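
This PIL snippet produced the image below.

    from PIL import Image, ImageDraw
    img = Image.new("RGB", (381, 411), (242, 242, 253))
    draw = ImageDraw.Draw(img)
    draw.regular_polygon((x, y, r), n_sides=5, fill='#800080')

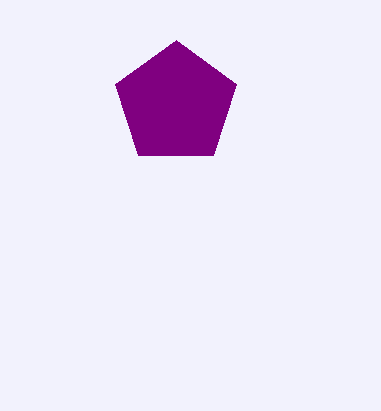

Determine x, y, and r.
x = 176; y = 104; r = 64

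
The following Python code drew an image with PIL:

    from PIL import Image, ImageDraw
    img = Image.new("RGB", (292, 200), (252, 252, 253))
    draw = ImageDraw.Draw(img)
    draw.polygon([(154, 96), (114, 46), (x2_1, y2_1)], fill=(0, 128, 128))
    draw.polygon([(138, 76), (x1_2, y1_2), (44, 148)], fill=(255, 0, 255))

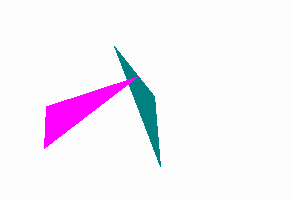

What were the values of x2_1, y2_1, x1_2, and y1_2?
x2_1 = 160; y2_1 = 166; x1_2 = 46; y1_2 = 106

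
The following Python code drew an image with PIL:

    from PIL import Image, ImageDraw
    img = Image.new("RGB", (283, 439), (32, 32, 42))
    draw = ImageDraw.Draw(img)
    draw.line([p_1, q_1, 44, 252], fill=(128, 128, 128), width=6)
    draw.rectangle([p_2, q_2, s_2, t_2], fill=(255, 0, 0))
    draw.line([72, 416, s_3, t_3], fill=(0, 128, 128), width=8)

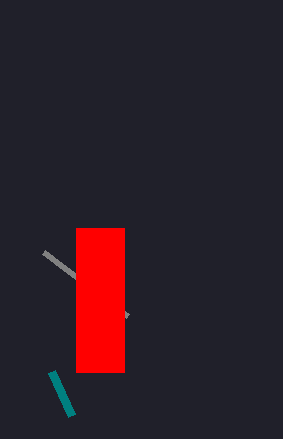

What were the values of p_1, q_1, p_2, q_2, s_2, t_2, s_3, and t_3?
p_1 = 128; q_1 = 316; p_2 = 76; q_2 = 228; s_2 = 124; t_2 = 372; s_3 = 52; t_3 = 372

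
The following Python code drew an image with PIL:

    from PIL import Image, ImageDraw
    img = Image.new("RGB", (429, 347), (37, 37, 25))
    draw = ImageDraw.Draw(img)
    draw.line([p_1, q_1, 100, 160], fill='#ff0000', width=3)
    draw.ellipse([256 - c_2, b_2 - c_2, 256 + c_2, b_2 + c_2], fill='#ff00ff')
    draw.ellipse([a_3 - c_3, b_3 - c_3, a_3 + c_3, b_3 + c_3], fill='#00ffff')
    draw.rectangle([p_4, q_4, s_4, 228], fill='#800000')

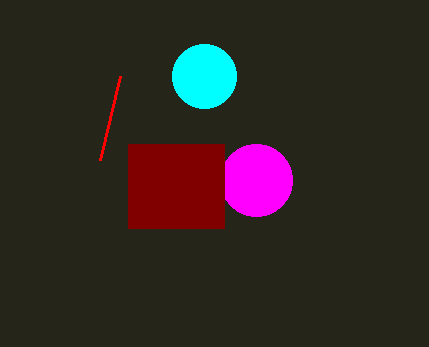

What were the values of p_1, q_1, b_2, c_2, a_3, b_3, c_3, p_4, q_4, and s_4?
p_1 = 120
q_1 = 76
b_2 = 180
c_2 = 36
a_3 = 204
b_3 = 76
c_3 = 32
p_4 = 128
q_4 = 144
s_4 = 224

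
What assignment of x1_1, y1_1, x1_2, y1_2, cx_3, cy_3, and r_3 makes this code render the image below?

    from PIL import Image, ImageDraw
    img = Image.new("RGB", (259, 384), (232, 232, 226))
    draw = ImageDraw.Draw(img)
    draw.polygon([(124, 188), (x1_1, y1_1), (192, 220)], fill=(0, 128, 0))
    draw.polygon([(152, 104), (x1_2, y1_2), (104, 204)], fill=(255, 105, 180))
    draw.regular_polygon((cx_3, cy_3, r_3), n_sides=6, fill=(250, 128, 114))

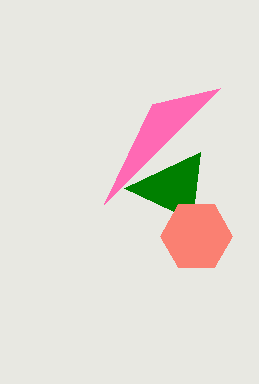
x1_1 = 200, y1_1 = 152, x1_2 = 220, y1_2 = 88, cx_3 = 196, cy_3 = 236, r_3 = 36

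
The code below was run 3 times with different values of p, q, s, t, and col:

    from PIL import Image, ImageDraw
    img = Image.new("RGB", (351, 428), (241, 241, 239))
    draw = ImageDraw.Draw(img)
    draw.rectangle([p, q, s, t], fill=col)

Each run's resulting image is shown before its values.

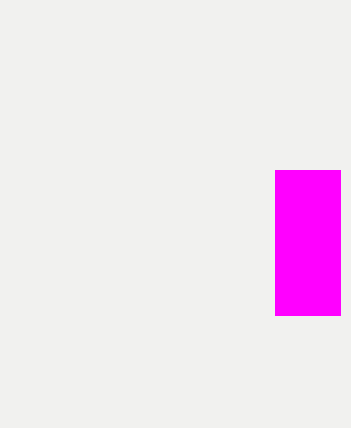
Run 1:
p = 275, q = 170, s = 340, t = 315, col = 'magenta'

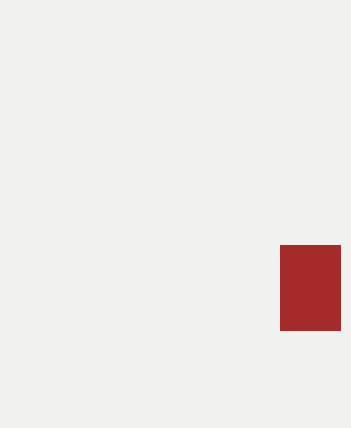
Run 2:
p = 280
q = 245
s = 340
t = 330
col = 'brown'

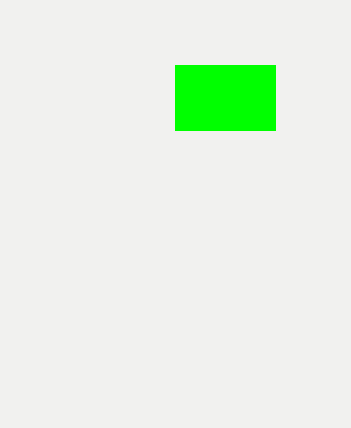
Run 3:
p = 175
q = 65
s = 275
t = 130
col = 'lime'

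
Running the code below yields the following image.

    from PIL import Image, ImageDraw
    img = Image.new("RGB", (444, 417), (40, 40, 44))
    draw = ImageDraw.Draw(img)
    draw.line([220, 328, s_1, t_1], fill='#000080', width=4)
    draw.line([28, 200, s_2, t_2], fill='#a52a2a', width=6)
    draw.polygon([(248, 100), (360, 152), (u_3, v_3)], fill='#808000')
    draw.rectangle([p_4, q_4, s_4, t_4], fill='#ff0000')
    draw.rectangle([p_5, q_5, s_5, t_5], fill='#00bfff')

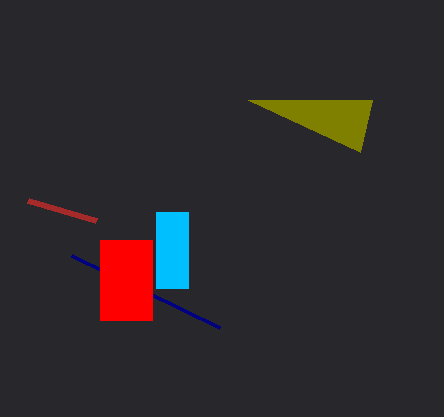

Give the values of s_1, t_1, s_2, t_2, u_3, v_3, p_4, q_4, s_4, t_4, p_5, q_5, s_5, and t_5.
s_1 = 72
t_1 = 256
s_2 = 96
t_2 = 220
u_3 = 372
v_3 = 100
p_4 = 100
q_4 = 240
s_4 = 152
t_4 = 320
p_5 = 156
q_5 = 212
s_5 = 188
t_5 = 288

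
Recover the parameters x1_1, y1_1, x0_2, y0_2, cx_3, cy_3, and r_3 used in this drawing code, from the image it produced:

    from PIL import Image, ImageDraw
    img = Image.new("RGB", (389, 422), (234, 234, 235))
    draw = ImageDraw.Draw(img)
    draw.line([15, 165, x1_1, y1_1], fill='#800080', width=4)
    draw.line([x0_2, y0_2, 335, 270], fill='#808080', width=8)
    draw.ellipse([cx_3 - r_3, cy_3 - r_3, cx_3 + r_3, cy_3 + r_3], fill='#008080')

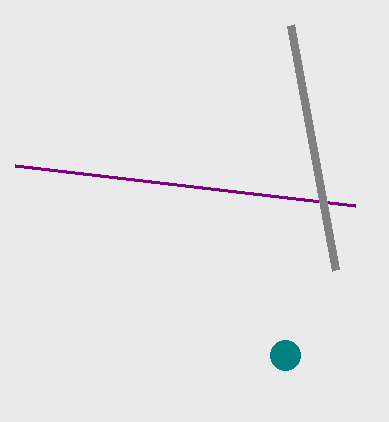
x1_1 = 355, y1_1 = 205, x0_2 = 290, y0_2 = 25, cx_3 = 285, cy_3 = 355, r_3 = 15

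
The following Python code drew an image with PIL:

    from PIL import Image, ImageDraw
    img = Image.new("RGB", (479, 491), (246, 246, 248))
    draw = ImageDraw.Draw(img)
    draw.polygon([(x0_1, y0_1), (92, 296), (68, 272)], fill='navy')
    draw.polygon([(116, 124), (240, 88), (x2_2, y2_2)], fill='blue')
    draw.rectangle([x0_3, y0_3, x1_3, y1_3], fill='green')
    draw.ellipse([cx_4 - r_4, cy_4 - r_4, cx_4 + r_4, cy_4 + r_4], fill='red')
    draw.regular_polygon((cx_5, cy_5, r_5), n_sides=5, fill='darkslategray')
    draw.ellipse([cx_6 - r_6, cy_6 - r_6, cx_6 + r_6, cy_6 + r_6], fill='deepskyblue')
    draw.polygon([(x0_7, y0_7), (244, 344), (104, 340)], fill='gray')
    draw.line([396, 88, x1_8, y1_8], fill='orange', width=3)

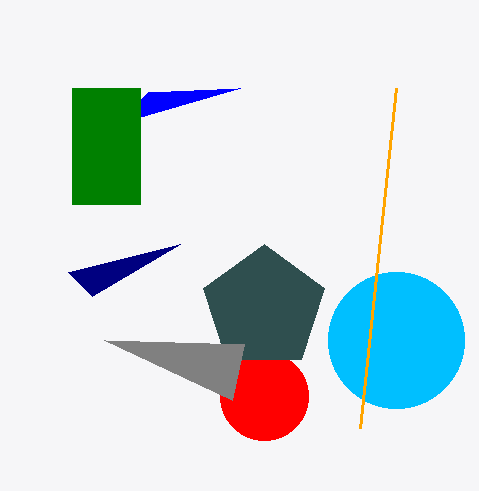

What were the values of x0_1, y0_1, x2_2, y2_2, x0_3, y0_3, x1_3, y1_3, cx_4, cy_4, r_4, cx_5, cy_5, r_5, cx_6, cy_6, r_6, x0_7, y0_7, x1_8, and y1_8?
x0_1 = 180
y0_1 = 244
x2_2 = 148
y2_2 = 92
x0_3 = 72
y0_3 = 88
x1_3 = 140
y1_3 = 204
cx_4 = 264
cy_4 = 396
r_4 = 44
cx_5 = 264
cy_5 = 308
r_5 = 64
cx_6 = 396
cy_6 = 340
r_6 = 68
x0_7 = 232
y0_7 = 400
x1_8 = 360
y1_8 = 428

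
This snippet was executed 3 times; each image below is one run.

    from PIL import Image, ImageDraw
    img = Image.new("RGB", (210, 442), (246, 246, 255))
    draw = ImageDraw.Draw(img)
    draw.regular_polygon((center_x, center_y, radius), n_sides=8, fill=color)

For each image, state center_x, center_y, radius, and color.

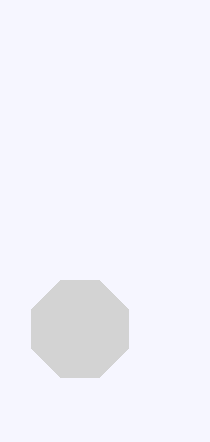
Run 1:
center_x = 80, center_y = 329, radius = 52, color = 'lightgray'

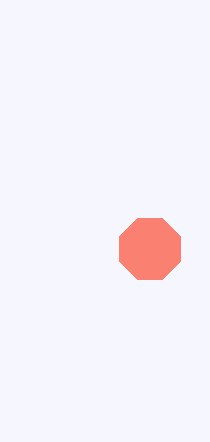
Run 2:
center_x = 150; center_y = 249; radius = 33; color = 'salmon'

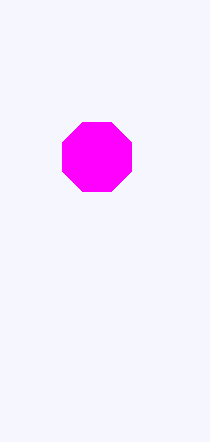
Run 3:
center_x = 97; center_y = 157; radius = 37; color = 'magenta'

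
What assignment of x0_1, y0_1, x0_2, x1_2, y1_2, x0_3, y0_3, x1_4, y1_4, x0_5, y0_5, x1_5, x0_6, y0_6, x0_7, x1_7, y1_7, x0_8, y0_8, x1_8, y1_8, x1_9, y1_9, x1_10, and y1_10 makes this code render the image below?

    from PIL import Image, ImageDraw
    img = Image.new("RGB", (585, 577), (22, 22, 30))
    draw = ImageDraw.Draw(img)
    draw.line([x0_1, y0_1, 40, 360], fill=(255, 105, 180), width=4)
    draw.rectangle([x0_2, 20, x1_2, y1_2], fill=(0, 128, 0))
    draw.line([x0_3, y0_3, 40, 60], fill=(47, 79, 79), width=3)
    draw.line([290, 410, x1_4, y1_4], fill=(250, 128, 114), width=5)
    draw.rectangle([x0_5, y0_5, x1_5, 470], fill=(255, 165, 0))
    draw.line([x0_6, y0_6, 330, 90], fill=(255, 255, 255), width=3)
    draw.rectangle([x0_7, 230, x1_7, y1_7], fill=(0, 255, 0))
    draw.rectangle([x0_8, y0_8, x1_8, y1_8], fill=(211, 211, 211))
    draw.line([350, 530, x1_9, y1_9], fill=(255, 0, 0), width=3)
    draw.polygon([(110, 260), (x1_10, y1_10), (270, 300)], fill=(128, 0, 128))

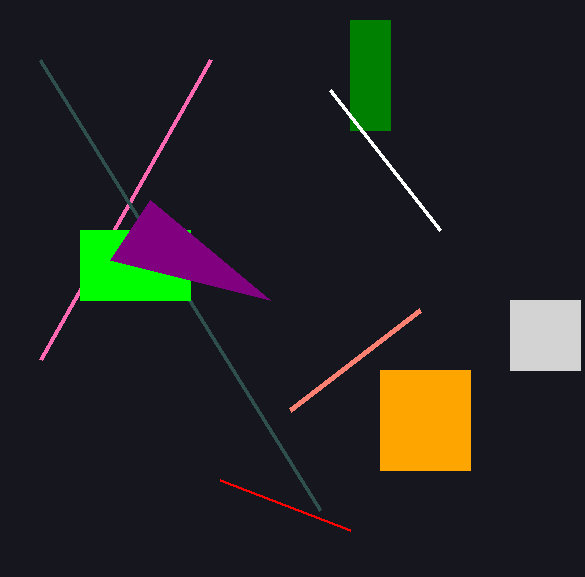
x0_1 = 210; y0_1 = 60; x0_2 = 350; x1_2 = 390; y1_2 = 130; x0_3 = 320; y0_3 = 510; x1_4 = 420; y1_4 = 310; x0_5 = 380; y0_5 = 370; x1_5 = 470; x0_6 = 440; y0_6 = 230; x0_7 = 80; x1_7 = 190; y1_7 = 300; x0_8 = 510; y0_8 = 300; x1_8 = 580; y1_8 = 370; x1_9 = 220; y1_9 = 480; x1_10 = 150; y1_10 = 200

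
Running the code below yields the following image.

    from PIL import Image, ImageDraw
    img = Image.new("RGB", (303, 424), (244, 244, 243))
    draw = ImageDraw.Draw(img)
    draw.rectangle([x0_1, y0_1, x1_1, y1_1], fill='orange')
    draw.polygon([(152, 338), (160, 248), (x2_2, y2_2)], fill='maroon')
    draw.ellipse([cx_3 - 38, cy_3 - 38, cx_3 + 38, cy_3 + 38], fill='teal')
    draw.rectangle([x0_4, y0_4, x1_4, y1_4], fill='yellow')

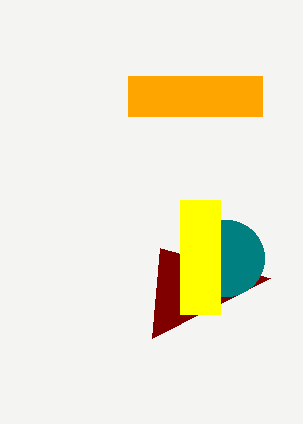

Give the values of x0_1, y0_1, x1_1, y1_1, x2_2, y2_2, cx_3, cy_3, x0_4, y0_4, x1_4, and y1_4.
x0_1 = 128
y0_1 = 76
x1_1 = 262
y1_1 = 116
x2_2 = 270
y2_2 = 278
cx_3 = 226
cy_3 = 258
x0_4 = 180
y0_4 = 200
x1_4 = 220
y1_4 = 314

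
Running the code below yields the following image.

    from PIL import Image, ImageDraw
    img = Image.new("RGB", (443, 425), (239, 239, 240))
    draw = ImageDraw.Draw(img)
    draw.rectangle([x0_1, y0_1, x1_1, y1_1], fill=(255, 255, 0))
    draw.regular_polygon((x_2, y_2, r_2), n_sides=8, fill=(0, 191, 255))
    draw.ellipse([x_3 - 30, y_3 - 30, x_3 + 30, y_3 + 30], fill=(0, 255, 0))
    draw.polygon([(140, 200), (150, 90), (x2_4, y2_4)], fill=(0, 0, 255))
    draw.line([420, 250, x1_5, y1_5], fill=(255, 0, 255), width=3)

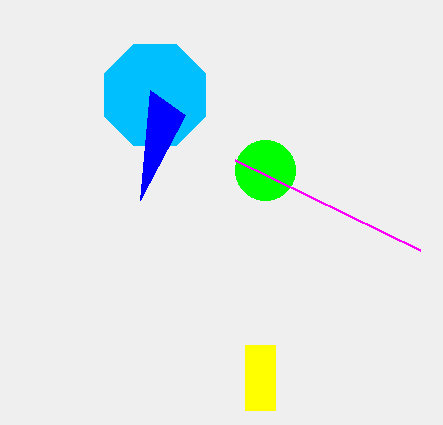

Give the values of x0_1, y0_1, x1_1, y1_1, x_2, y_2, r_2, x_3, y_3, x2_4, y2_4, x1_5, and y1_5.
x0_1 = 245; y0_1 = 345; x1_1 = 275; y1_1 = 410; x_2 = 155; y_2 = 95; r_2 = 55; x_3 = 265; y_3 = 170; x2_4 = 185; y2_4 = 115; x1_5 = 235; y1_5 = 160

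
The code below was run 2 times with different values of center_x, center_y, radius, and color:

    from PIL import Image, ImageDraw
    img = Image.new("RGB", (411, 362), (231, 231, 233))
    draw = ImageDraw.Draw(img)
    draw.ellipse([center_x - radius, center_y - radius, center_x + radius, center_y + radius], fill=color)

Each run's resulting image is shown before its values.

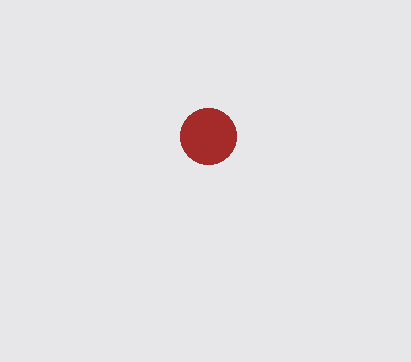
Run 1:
center_x = 208
center_y = 136
radius = 28
color = 'brown'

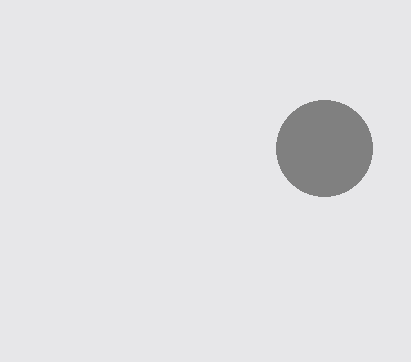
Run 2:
center_x = 324, center_y = 148, radius = 48, color = 'gray'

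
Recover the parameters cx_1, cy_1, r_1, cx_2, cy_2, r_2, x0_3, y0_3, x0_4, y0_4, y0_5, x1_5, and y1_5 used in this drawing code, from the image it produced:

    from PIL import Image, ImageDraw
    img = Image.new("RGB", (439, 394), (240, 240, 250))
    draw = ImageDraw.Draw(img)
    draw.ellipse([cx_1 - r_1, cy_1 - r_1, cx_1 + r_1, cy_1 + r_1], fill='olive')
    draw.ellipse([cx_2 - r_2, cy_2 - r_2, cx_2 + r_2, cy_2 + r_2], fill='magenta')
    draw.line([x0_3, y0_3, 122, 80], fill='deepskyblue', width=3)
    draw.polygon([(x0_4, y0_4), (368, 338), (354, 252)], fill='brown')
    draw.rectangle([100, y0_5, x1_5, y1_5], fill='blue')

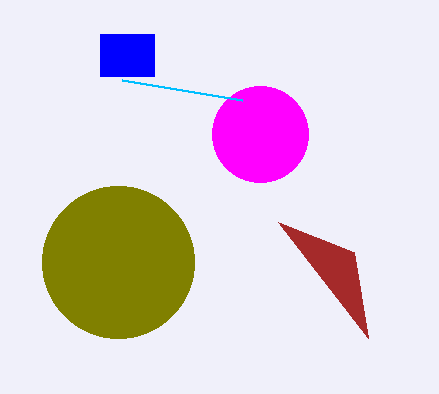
cx_1 = 118; cy_1 = 262; r_1 = 76; cx_2 = 260; cy_2 = 134; r_2 = 48; x0_3 = 242; y0_3 = 100; x0_4 = 278; y0_4 = 222; y0_5 = 34; x1_5 = 154; y1_5 = 76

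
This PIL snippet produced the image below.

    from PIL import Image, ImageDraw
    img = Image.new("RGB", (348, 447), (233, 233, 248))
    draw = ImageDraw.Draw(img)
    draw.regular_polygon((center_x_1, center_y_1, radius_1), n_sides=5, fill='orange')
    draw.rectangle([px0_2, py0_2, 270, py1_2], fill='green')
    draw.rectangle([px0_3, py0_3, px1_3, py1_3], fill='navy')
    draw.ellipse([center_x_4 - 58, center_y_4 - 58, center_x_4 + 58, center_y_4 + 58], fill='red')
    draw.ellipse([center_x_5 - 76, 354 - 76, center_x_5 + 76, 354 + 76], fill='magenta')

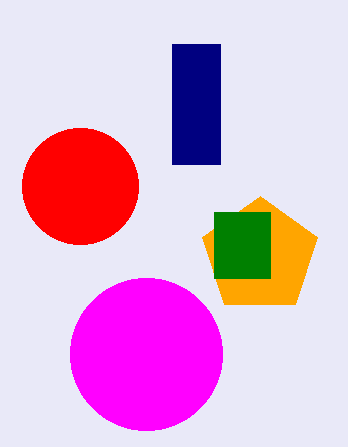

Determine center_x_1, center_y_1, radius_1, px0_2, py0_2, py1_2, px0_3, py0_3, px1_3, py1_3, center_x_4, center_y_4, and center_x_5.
center_x_1 = 260, center_y_1 = 256, radius_1 = 60, px0_2 = 214, py0_2 = 212, py1_2 = 278, px0_3 = 172, py0_3 = 44, px1_3 = 220, py1_3 = 164, center_x_4 = 80, center_y_4 = 186, center_x_5 = 146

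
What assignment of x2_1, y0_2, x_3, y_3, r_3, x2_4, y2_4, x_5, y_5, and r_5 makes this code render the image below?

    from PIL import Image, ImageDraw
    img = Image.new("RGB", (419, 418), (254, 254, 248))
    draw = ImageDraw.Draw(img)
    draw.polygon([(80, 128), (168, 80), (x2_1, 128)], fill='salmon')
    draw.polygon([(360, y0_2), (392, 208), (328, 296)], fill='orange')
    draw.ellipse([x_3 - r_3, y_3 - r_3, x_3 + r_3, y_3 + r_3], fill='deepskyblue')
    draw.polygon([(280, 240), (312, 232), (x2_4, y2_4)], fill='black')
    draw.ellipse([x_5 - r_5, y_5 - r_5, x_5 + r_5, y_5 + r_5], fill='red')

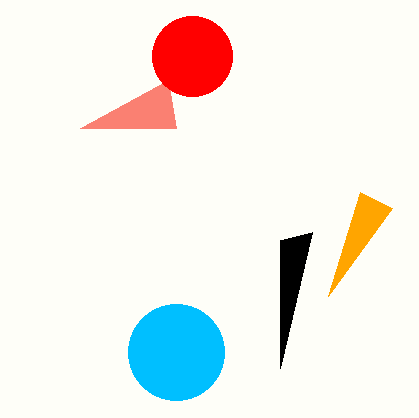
x2_1 = 176; y0_2 = 192; x_3 = 176; y_3 = 352; r_3 = 48; x2_4 = 280; y2_4 = 368; x_5 = 192; y_5 = 56; r_5 = 40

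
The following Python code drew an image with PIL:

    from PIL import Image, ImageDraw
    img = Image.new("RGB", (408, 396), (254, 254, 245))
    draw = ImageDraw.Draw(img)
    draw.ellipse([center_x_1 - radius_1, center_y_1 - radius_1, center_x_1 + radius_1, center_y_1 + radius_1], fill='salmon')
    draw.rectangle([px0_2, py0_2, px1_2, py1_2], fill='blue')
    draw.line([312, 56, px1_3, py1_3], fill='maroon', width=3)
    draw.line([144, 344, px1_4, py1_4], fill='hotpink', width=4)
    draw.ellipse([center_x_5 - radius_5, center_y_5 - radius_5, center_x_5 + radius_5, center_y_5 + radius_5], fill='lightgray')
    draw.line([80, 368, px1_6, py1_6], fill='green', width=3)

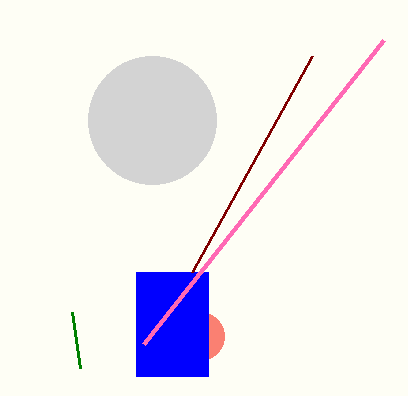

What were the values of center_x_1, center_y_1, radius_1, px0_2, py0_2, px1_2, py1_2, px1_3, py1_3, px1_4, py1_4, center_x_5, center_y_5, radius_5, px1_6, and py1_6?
center_x_1 = 200
center_y_1 = 336
radius_1 = 24
px0_2 = 136
py0_2 = 272
px1_2 = 208
py1_2 = 376
px1_3 = 192
py1_3 = 272
px1_4 = 384
py1_4 = 40
center_x_5 = 152
center_y_5 = 120
radius_5 = 64
px1_6 = 72
py1_6 = 312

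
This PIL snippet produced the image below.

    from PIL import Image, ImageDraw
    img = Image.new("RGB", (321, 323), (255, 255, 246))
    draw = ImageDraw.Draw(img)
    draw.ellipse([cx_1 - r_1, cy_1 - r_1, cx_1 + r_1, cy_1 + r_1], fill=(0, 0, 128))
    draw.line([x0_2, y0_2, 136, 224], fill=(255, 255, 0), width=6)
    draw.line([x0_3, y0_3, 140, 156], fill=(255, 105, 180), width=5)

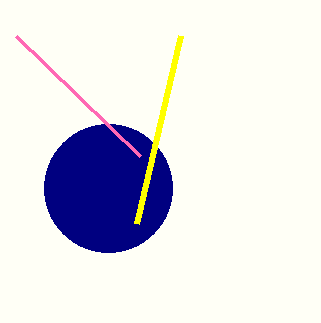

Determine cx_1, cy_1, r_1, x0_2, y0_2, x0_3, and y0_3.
cx_1 = 108
cy_1 = 188
r_1 = 64
x0_2 = 180
y0_2 = 36
x0_3 = 16
y0_3 = 36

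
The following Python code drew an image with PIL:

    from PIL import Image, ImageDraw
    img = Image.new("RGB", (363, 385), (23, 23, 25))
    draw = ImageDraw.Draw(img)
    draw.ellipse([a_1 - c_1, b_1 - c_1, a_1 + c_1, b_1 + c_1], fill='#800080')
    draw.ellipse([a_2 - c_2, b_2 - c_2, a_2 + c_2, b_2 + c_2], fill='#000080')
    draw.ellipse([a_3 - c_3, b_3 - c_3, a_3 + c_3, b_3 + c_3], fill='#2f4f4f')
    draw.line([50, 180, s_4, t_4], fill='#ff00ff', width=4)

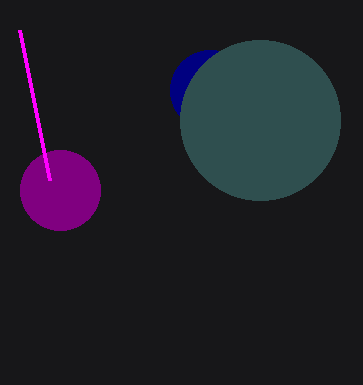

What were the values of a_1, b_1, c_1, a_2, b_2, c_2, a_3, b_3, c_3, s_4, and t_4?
a_1 = 60, b_1 = 190, c_1 = 40, a_2 = 210, b_2 = 90, c_2 = 40, a_3 = 260, b_3 = 120, c_3 = 80, s_4 = 20, t_4 = 30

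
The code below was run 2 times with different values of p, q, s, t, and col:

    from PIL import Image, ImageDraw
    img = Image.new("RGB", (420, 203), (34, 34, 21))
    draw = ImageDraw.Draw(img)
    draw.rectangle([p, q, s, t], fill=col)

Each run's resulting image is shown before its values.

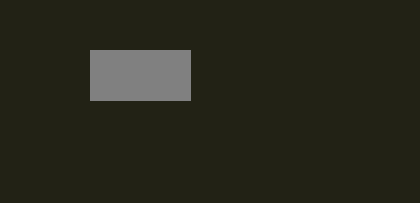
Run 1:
p = 90, q = 50, s = 190, t = 100, col = 'gray'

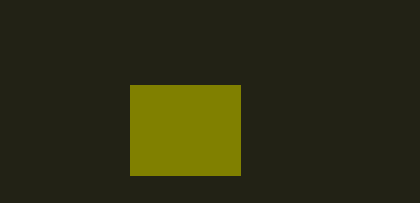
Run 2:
p = 130, q = 85, s = 240, t = 175, col = 'olive'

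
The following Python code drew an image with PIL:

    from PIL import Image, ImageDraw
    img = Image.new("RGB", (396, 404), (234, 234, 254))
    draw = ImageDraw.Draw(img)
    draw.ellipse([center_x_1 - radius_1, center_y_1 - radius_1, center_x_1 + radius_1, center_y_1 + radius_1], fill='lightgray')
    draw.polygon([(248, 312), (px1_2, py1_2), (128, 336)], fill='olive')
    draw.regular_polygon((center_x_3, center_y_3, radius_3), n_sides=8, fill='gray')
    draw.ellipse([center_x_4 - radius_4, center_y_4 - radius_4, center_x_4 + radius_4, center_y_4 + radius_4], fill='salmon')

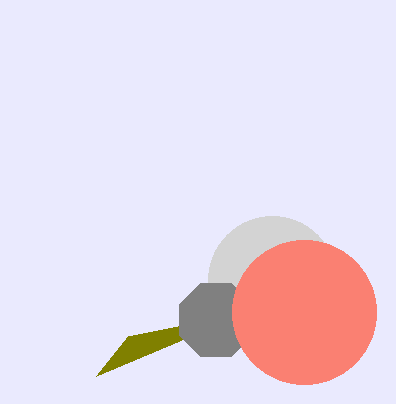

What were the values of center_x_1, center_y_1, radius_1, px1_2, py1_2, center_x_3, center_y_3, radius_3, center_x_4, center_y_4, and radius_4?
center_x_1 = 272
center_y_1 = 280
radius_1 = 64
px1_2 = 96
py1_2 = 376
center_x_3 = 216
center_y_3 = 320
radius_3 = 40
center_x_4 = 304
center_y_4 = 312
radius_4 = 72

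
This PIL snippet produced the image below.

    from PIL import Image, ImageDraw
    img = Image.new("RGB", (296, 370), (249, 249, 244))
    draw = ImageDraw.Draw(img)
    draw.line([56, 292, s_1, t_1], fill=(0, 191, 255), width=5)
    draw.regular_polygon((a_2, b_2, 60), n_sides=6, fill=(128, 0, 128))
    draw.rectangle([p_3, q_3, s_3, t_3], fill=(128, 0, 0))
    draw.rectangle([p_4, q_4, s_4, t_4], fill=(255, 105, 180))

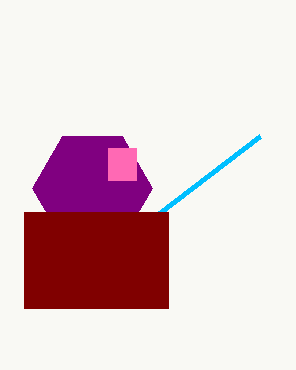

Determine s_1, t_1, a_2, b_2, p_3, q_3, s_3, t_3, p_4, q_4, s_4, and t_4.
s_1 = 260, t_1 = 136, a_2 = 92, b_2 = 188, p_3 = 24, q_3 = 212, s_3 = 168, t_3 = 308, p_4 = 108, q_4 = 148, s_4 = 136, t_4 = 180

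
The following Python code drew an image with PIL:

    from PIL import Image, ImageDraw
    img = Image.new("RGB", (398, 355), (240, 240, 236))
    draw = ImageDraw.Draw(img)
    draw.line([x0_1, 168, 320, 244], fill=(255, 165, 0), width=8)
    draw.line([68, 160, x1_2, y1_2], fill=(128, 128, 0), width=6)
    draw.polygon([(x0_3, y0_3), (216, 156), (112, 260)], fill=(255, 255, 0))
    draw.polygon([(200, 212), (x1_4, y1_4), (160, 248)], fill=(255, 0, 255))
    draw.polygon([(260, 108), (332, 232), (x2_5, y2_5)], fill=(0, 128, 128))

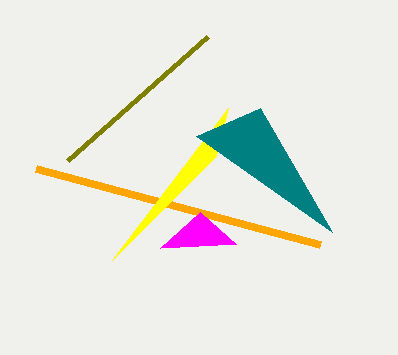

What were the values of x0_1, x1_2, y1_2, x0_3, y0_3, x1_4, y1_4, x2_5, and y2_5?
x0_1 = 36
x1_2 = 208
y1_2 = 36
x0_3 = 228
y0_3 = 108
x1_4 = 236
y1_4 = 244
x2_5 = 196
y2_5 = 136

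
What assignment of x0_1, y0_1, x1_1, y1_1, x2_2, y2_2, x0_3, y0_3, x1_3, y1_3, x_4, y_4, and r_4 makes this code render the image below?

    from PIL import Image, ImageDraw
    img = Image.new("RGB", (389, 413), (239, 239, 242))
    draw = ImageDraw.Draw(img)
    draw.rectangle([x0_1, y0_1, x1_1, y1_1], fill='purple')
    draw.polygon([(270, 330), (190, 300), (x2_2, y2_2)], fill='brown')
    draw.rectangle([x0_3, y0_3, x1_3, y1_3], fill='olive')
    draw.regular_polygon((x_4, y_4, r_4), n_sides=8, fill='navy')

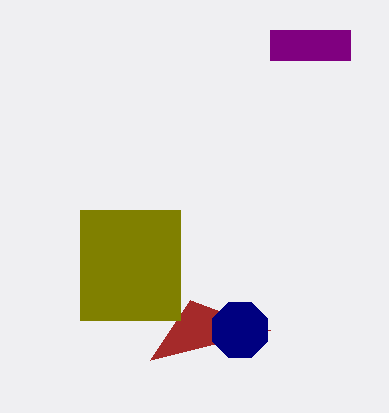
x0_1 = 270, y0_1 = 30, x1_1 = 350, y1_1 = 60, x2_2 = 150, y2_2 = 360, x0_3 = 80, y0_3 = 210, x1_3 = 180, y1_3 = 320, x_4 = 240, y_4 = 330, r_4 = 30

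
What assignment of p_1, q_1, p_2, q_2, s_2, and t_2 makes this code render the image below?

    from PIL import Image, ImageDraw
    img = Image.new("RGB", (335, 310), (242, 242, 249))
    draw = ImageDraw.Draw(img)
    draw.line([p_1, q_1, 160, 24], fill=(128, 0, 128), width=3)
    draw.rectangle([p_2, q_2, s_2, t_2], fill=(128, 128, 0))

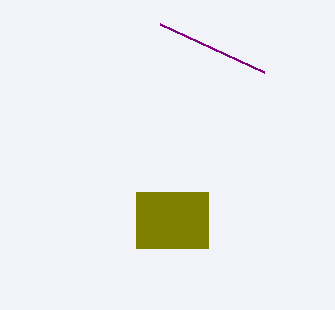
p_1 = 264, q_1 = 72, p_2 = 136, q_2 = 192, s_2 = 208, t_2 = 248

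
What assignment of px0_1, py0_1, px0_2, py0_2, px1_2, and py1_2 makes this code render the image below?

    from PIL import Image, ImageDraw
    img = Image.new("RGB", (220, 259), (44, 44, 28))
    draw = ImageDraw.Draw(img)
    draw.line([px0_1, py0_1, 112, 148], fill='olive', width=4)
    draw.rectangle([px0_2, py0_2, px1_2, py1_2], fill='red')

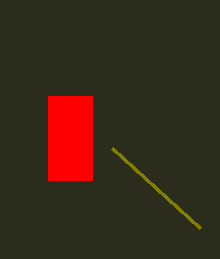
px0_1 = 200
py0_1 = 228
px0_2 = 48
py0_2 = 96
px1_2 = 92
py1_2 = 180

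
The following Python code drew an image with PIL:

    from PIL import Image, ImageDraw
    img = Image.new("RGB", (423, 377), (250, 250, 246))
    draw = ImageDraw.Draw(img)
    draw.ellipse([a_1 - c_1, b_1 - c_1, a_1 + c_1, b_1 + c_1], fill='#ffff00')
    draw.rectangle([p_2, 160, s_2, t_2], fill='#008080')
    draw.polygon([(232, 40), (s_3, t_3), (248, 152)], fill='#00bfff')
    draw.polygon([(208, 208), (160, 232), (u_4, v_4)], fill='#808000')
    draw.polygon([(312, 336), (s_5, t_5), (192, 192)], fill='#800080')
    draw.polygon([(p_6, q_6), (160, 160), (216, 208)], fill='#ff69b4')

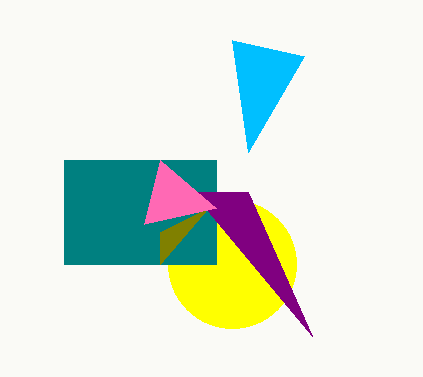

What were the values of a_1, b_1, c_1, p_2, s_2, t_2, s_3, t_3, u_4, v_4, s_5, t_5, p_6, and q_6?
a_1 = 232, b_1 = 264, c_1 = 64, p_2 = 64, s_2 = 216, t_2 = 264, s_3 = 304, t_3 = 56, u_4 = 160, v_4 = 264, s_5 = 248, t_5 = 192, p_6 = 144, q_6 = 224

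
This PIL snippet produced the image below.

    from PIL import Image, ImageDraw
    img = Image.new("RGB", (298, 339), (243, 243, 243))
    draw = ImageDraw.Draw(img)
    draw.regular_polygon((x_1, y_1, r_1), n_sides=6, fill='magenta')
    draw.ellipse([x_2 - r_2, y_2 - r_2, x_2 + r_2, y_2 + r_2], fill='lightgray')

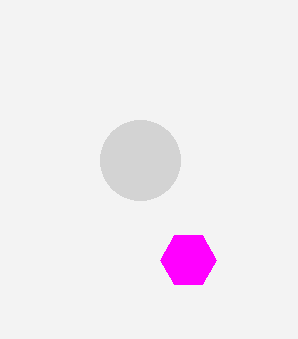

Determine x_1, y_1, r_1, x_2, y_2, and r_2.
x_1 = 188; y_1 = 260; r_1 = 28; x_2 = 140; y_2 = 160; r_2 = 40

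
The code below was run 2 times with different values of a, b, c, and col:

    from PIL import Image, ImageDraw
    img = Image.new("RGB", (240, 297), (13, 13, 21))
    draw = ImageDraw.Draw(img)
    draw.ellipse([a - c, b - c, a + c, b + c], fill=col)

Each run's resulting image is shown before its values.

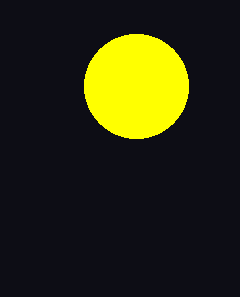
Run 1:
a = 136, b = 86, c = 52, col = 'yellow'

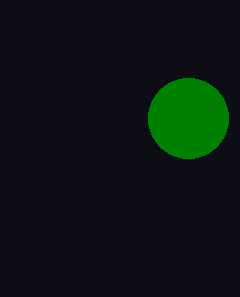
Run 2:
a = 188; b = 118; c = 40; col = 'green'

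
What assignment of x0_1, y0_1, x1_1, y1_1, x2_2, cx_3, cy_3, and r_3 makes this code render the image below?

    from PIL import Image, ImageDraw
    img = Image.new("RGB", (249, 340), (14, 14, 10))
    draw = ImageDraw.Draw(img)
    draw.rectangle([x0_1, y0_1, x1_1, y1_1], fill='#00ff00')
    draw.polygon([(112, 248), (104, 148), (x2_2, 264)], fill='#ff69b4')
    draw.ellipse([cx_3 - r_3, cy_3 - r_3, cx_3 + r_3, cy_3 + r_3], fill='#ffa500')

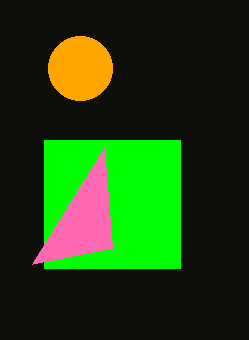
x0_1 = 44, y0_1 = 140, x1_1 = 180, y1_1 = 268, x2_2 = 32, cx_3 = 80, cy_3 = 68, r_3 = 32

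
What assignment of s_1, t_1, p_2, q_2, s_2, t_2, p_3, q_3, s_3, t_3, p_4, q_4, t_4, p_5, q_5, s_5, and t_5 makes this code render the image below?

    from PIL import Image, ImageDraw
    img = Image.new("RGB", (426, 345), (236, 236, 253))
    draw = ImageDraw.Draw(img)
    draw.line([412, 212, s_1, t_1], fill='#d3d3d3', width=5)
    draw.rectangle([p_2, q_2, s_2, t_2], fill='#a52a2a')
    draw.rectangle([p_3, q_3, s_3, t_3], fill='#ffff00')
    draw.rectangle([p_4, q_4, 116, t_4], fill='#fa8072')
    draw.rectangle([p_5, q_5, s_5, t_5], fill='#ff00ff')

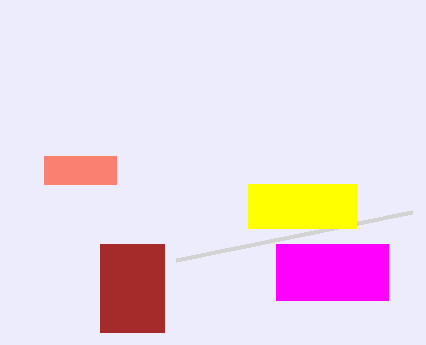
s_1 = 176; t_1 = 260; p_2 = 100; q_2 = 244; s_2 = 164; t_2 = 332; p_3 = 248; q_3 = 184; s_3 = 356; t_3 = 228; p_4 = 44; q_4 = 156; t_4 = 184; p_5 = 276; q_5 = 244; s_5 = 388; t_5 = 300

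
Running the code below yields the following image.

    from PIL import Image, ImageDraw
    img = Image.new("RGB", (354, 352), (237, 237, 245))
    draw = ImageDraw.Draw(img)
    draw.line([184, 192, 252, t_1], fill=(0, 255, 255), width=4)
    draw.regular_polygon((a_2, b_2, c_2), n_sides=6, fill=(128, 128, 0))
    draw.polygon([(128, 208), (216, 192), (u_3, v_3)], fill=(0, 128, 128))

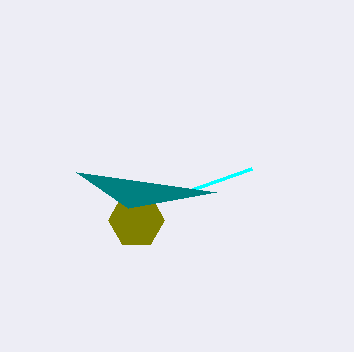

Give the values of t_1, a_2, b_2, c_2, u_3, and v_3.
t_1 = 168
a_2 = 136
b_2 = 220
c_2 = 28
u_3 = 76
v_3 = 172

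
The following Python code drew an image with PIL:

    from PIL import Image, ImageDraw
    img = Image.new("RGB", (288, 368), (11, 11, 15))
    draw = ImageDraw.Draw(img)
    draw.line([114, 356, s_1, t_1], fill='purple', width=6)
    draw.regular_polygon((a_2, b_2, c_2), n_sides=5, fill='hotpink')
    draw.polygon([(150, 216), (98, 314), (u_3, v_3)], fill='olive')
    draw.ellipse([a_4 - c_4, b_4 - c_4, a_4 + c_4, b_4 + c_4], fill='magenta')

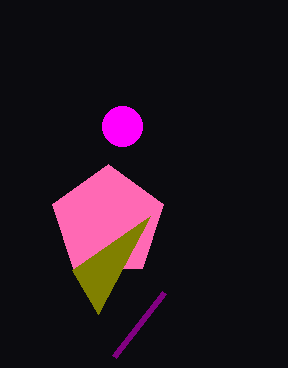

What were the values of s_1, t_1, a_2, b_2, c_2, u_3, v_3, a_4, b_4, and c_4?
s_1 = 164, t_1 = 292, a_2 = 108, b_2 = 222, c_2 = 58, u_3 = 72, v_3 = 270, a_4 = 122, b_4 = 126, c_4 = 20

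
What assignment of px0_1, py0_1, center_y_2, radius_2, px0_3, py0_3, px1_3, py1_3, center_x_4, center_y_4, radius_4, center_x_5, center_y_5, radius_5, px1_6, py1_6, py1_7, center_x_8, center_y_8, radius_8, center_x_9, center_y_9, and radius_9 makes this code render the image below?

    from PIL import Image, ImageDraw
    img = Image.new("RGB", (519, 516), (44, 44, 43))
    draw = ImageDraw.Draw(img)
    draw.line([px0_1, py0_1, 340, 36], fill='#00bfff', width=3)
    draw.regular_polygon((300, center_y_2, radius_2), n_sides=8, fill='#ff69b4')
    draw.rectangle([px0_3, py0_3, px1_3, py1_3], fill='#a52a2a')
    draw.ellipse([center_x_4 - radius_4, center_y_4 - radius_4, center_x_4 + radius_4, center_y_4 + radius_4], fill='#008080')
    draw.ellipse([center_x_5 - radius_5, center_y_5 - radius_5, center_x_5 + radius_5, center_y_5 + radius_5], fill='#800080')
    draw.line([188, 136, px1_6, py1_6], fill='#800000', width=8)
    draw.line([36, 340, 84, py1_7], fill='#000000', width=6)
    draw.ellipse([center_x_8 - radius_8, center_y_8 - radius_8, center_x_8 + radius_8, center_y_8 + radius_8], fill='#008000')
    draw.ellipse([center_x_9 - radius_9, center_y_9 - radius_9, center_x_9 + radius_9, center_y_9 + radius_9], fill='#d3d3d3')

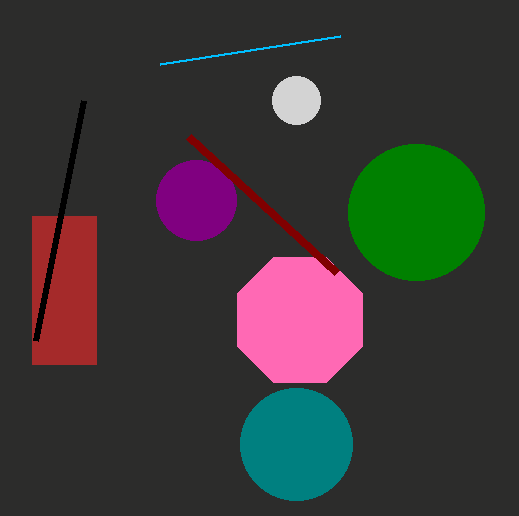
px0_1 = 160
py0_1 = 64
center_y_2 = 320
radius_2 = 68
px0_3 = 32
py0_3 = 216
px1_3 = 96
py1_3 = 364
center_x_4 = 296
center_y_4 = 444
radius_4 = 56
center_x_5 = 196
center_y_5 = 200
radius_5 = 40
px1_6 = 336
py1_6 = 272
py1_7 = 100
center_x_8 = 416
center_y_8 = 212
radius_8 = 68
center_x_9 = 296
center_y_9 = 100
radius_9 = 24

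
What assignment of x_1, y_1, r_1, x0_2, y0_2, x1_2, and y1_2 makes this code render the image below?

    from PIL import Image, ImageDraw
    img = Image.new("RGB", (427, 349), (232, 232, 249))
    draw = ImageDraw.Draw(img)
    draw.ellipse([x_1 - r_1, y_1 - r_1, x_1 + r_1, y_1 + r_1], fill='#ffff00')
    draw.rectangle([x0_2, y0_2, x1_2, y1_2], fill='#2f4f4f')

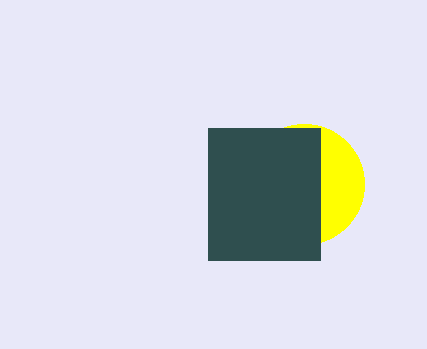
x_1 = 304
y_1 = 184
r_1 = 60
x0_2 = 208
y0_2 = 128
x1_2 = 320
y1_2 = 260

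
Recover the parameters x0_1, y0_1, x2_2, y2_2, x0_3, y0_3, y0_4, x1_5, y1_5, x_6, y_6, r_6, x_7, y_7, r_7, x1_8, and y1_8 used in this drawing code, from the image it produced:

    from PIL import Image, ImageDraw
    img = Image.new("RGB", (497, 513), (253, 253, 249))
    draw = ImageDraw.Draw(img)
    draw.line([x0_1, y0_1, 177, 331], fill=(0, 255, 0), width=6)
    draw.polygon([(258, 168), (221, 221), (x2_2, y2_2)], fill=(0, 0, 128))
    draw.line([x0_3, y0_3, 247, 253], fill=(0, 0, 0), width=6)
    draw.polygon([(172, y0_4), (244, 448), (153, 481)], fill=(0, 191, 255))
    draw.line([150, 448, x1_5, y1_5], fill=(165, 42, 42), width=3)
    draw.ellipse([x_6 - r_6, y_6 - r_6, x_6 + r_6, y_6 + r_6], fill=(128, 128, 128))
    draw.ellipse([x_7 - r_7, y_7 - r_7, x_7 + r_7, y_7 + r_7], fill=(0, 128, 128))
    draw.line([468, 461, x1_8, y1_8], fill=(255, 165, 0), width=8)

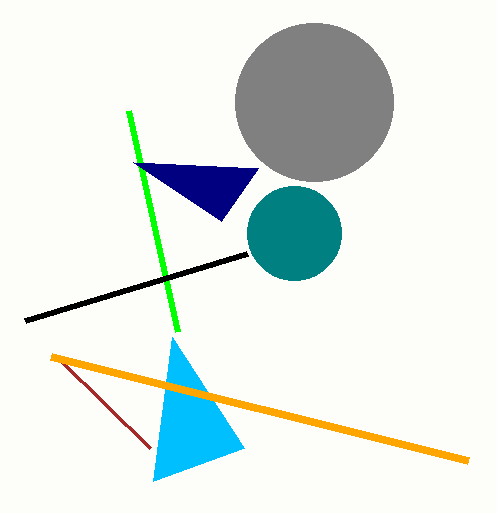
x0_1 = 128; y0_1 = 110; x2_2 = 133; y2_2 = 162; x0_3 = 25; y0_3 = 320; y0_4 = 337; x1_5 = 60; y1_5 = 360; x_6 = 314; y_6 = 102; r_6 = 79; x_7 = 294; y_7 = 233; r_7 = 47; x1_8 = 51; y1_8 = 357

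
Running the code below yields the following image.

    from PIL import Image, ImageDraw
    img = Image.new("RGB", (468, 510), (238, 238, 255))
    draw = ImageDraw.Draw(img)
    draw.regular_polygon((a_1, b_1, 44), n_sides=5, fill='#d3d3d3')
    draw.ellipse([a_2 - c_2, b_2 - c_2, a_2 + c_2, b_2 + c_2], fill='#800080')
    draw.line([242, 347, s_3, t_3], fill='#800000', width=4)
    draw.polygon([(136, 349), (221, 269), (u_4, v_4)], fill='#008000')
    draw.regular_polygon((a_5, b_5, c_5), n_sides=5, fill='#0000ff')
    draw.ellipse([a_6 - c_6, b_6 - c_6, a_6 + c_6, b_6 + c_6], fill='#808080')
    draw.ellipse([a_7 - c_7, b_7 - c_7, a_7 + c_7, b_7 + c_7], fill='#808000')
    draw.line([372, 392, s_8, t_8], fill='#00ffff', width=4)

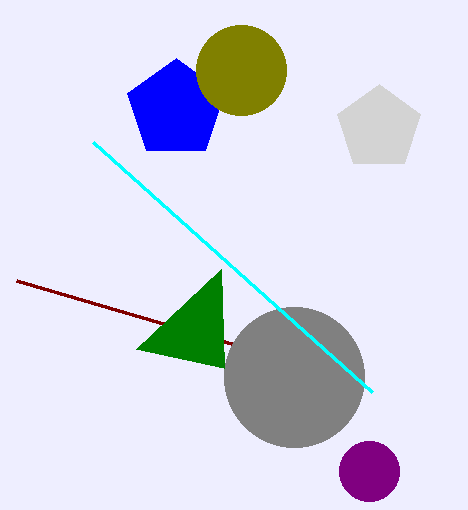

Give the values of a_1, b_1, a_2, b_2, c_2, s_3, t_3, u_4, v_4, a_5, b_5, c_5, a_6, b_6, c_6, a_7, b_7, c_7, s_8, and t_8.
a_1 = 379, b_1 = 128, a_2 = 369, b_2 = 471, c_2 = 30, s_3 = 17, t_3 = 281, u_4 = 224, v_4 = 368, a_5 = 176, b_5 = 109, c_5 = 51, a_6 = 294, b_6 = 377, c_6 = 70, a_7 = 241, b_7 = 70, c_7 = 45, s_8 = 93, t_8 = 142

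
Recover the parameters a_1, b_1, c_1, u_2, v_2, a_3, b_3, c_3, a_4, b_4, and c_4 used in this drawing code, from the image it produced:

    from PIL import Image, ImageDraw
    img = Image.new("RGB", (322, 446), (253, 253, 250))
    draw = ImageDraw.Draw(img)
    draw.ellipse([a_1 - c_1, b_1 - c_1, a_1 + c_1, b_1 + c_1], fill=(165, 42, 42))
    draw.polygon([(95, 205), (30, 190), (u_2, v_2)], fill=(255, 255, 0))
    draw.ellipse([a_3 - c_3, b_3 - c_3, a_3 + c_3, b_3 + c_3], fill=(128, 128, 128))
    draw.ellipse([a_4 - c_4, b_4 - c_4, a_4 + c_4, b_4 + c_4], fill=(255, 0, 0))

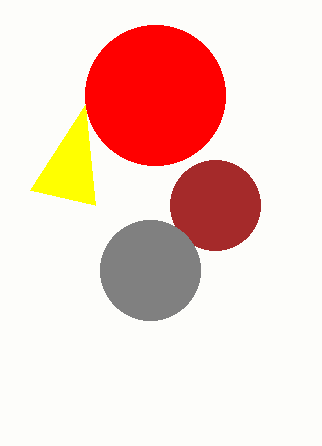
a_1 = 215; b_1 = 205; c_1 = 45; u_2 = 85; v_2 = 105; a_3 = 150; b_3 = 270; c_3 = 50; a_4 = 155; b_4 = 95; c_4 = 70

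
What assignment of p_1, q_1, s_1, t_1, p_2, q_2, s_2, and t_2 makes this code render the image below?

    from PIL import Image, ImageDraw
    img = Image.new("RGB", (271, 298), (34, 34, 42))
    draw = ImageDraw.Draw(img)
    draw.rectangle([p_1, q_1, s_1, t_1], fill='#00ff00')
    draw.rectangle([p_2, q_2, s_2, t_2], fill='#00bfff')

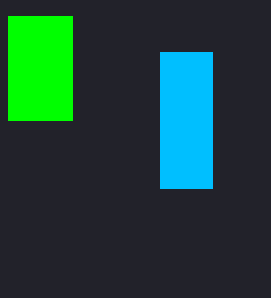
p_1 = 8
q_1 = 16
s_1 = 72
t_1 = 120
p_2 = 160
q_2 = 52
s_2 = 212
t_2 = 188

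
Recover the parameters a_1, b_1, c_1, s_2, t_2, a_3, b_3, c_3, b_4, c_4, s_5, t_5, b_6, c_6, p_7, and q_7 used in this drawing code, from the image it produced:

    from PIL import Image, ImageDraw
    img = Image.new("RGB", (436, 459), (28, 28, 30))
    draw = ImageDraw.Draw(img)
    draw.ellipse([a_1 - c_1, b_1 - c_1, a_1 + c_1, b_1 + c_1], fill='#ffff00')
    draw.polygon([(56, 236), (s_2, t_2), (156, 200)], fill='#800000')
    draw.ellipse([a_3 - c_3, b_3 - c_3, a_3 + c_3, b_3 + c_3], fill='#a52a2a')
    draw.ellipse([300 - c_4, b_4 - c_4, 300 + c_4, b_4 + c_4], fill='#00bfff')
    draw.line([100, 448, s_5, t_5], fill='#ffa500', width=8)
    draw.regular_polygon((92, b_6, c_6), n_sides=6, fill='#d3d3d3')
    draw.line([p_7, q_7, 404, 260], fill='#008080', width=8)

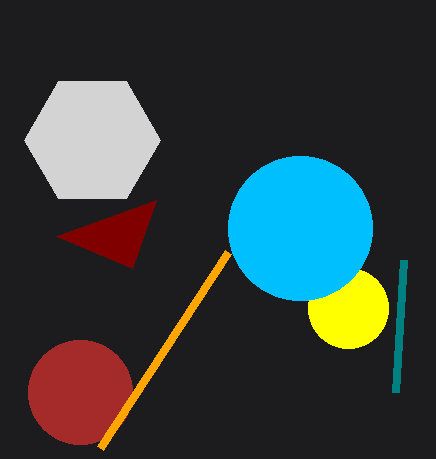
a_1 = 348; b_1 = 308; c_1 = 40; s_2 = 132; t_2 = 268; a_3 = 80; b_3 = 392; c_3 = 52; b_4 = 228; c_4 = 72; s_5 = 228; t_5 = 252; b_6 = 140; c_6 = 68; p_7 = 396; q_7 = 392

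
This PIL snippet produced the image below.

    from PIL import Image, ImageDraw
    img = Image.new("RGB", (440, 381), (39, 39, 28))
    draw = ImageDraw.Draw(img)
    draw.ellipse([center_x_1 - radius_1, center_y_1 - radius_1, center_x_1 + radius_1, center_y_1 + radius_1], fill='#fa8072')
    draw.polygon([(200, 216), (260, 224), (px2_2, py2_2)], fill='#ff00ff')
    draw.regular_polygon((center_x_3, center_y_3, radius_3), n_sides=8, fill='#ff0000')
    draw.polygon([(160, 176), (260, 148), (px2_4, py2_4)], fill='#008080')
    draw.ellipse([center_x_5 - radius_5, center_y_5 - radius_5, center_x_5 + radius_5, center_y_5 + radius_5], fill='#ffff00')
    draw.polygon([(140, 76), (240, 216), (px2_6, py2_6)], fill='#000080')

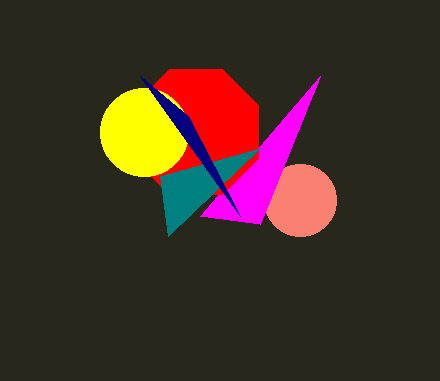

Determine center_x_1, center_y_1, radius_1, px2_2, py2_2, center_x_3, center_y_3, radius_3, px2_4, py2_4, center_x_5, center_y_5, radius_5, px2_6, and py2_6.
center_x_1 = 300; center_y_1 = 200; radius_1 = 36; px2_2 = 320; py2_2 = 76; center_x_3 = 196; center_y_3 = 132; radius_3 = 68; px2_4 = 168; py2_4 = 236; center_x_5 = 144; center_y_5 = 132; radius_5 = 44; px2_6 = 188; py2_6 = 116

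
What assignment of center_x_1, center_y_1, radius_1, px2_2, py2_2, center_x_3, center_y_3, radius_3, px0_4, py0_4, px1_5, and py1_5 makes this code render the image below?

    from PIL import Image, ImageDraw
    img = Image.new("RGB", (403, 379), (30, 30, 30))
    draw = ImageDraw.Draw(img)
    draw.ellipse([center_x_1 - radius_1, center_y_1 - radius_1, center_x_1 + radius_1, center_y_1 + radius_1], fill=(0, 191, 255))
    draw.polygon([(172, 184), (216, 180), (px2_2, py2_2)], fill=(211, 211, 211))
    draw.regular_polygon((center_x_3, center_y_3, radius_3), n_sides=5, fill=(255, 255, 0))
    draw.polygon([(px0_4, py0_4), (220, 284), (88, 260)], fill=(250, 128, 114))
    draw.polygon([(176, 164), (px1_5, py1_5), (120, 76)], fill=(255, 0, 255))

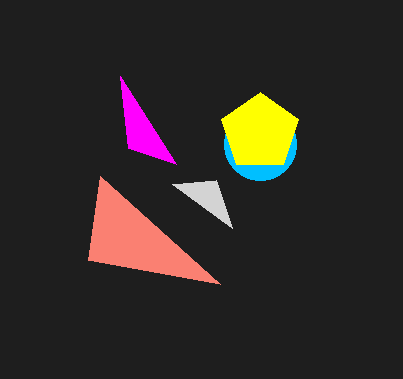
center_x_1 = 260; center_y_1 = 144; radius_1 = 36; px2_2 = 232; py2_2 = 228; center_x_3 = 260; center_y_3 = 132; radius_3 = 40; px0_4 = 100; py0_4 = 176; px1_5 = 128; py1_5 = 148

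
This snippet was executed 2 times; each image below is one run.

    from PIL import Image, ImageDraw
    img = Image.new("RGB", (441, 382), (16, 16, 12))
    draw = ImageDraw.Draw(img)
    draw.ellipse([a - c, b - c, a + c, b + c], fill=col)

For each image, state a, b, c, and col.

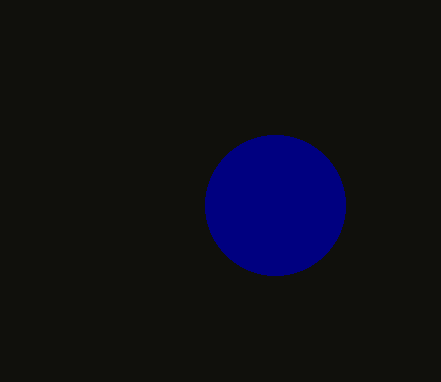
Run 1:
a = 275
b = 205
c = 70
col = 'navy'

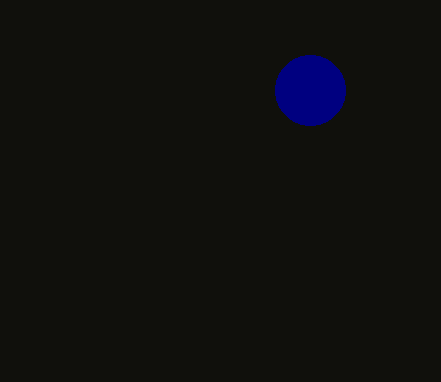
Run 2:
a = 310
b = 90
c = 35
col = 'navy'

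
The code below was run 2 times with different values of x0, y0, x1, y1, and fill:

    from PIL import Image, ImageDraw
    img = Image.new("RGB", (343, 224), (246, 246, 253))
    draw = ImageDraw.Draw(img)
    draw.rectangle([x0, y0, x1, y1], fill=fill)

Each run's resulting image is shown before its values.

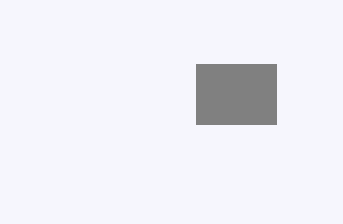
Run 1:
x0 = 196
y0 = 64
x1 = 276
y1 = 124
fill = 'gray'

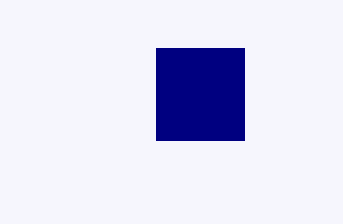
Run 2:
x0 = 156, y0 = 48, x1 = 244, y1 = 140, fill = 'navy'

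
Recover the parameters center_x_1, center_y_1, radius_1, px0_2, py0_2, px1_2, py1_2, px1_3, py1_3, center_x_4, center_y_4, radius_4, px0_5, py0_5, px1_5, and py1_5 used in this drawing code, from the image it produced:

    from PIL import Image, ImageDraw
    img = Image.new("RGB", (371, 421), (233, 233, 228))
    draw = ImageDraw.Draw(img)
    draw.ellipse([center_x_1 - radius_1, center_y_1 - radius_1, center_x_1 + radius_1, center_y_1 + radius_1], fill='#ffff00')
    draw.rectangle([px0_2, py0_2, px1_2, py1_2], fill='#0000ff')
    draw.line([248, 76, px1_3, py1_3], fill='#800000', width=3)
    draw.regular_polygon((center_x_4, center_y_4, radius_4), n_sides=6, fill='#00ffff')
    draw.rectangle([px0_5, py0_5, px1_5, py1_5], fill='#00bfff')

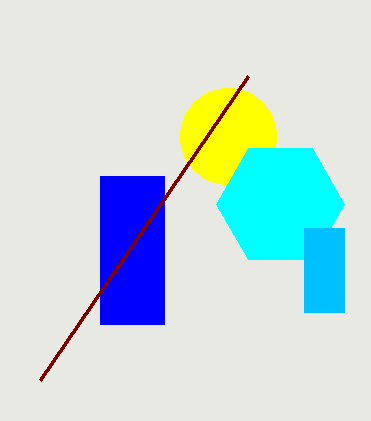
center_x_1 = 228; center_y_1 = 136; radius_1 = 48; px0_2 = 100; py0_2 = 176; px1_2 = 164; py1_2 = 324; px1_3 = 40; py1_3 = 380; center_x_4 = 280; center_y_4 = 204; radius_4 = 64; px0_5 = 304; py0_5 = 228; px1_5 = 344; py1_5 = 312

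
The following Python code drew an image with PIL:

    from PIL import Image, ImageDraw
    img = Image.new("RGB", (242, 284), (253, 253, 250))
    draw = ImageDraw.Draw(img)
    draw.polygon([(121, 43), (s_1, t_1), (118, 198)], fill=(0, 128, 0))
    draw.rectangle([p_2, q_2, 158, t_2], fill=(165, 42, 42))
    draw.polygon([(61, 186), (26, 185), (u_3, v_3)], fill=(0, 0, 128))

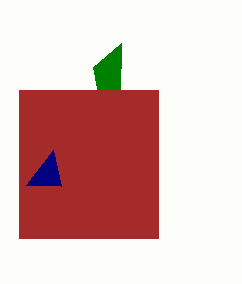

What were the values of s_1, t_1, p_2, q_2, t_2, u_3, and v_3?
s_1 = 93; t_1 = 67; p_2 = 19; q_2 = 90; t_2 = 238; u_3 = 53; v_3 = 150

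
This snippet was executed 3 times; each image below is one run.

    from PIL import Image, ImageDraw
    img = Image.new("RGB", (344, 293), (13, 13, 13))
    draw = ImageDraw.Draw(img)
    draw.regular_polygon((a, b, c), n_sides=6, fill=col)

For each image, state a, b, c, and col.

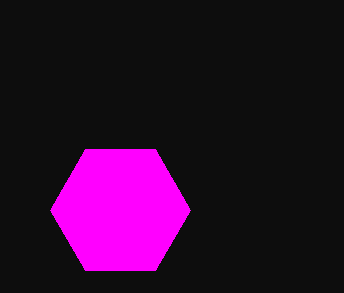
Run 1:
a = 120
b = 210
c = 70
col = 'magenta'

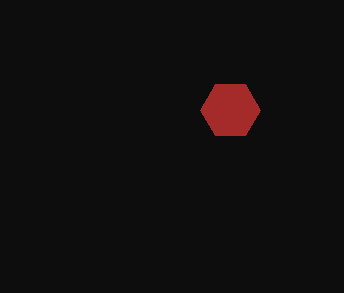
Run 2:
a = 230, b = 110, c = 30, col = 'brown'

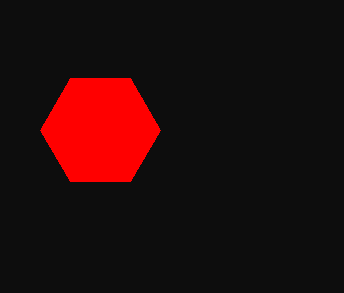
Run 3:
a = 100, b = 130, c = 60, col = 'red'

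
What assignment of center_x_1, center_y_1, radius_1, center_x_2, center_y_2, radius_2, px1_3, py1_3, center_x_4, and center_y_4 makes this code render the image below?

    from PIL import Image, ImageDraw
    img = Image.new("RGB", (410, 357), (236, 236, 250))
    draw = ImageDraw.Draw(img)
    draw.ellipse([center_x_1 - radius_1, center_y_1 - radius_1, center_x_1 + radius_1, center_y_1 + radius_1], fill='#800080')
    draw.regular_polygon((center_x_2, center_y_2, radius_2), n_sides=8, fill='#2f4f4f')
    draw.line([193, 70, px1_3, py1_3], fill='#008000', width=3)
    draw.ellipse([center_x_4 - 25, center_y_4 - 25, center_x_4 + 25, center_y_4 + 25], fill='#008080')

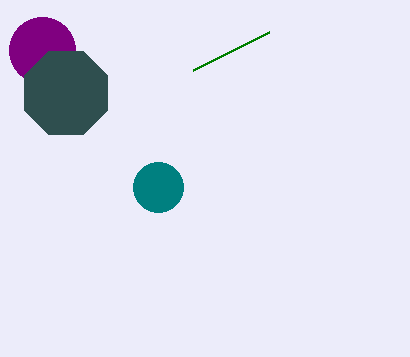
center_x_1 = 42, center_y_1 = 50, radius_1 = 33, center_x_2 = 66, center_y_2 = 93, radius_2 = 45, px1_3 = 269, py1_3 = 32, center_x_4 = 158, center_y_4 = 187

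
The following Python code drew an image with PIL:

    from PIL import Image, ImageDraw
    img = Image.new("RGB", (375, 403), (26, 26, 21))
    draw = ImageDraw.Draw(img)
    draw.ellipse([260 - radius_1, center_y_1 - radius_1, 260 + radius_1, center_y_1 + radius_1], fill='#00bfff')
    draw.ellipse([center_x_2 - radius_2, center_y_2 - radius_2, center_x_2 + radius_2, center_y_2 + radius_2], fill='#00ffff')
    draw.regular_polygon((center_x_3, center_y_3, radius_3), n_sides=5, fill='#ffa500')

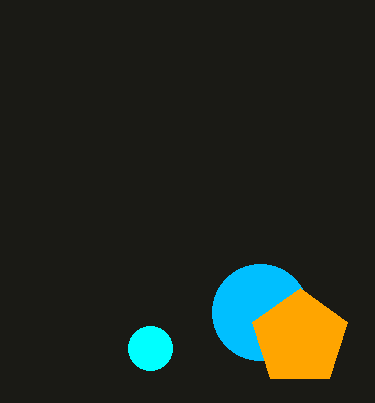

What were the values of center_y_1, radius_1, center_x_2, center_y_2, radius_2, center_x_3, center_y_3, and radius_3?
center_y_1 = 312; radius_1 = 48; center_x_2 = 150; center_y_2 = 348; radius_2 = 22; center_x_3 = 300; center_y_3 = 338; radius_3 = 50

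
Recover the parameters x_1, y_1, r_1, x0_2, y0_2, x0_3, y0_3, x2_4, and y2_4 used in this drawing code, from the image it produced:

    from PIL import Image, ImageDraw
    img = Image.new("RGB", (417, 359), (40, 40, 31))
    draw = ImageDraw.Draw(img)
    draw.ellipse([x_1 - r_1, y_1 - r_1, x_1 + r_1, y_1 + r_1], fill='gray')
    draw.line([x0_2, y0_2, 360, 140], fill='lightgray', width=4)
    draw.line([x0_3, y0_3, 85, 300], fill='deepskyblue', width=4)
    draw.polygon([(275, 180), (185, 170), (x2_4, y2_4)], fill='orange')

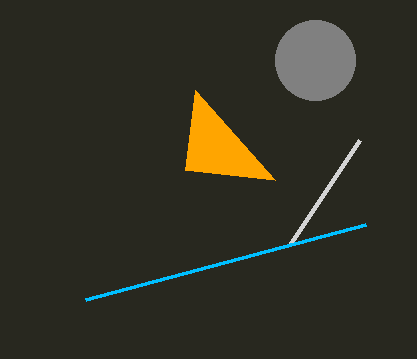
x_1 = 315
y_1 = 60
r_1 = 40
x0_2 = 290
y0_2 = 245
x0_3 = 365
y0_3 = 225
x2_4 = 195
y2_4 = 90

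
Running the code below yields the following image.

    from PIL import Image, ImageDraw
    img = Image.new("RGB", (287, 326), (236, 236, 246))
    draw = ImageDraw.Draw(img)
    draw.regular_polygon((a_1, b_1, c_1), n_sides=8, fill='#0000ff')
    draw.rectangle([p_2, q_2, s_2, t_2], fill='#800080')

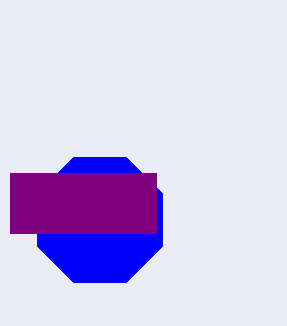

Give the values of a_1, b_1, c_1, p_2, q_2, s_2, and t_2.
a_1 = 100
b_1 = 220
c_1 = 68
p_2 = 10
q_2 = 173
s_2 = 156
t_2 = 233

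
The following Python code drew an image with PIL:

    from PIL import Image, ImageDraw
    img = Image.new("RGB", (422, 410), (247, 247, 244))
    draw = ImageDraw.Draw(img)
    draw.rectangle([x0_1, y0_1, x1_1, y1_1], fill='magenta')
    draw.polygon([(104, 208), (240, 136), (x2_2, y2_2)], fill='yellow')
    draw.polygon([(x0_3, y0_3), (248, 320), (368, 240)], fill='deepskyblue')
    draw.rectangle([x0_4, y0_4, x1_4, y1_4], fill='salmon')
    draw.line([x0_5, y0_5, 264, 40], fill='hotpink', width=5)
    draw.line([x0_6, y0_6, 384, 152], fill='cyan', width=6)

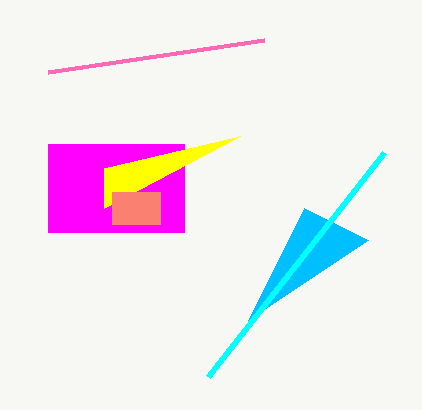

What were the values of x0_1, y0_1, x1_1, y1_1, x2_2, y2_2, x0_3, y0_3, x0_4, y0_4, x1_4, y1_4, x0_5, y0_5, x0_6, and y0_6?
x0_1 = 48; y0_1 = 144; x1_1 = 184; y1_1 = 232; x2_2 = 104; y2_2 = 168; x0_3 = 304; y0_3 = 208; x0_4 = 112; y0_4 = 192; x1_4 = 160; y1_4 = 224; x0_5 = 48; y0_5 = 72; x0_6 = 208; y0_6 = 376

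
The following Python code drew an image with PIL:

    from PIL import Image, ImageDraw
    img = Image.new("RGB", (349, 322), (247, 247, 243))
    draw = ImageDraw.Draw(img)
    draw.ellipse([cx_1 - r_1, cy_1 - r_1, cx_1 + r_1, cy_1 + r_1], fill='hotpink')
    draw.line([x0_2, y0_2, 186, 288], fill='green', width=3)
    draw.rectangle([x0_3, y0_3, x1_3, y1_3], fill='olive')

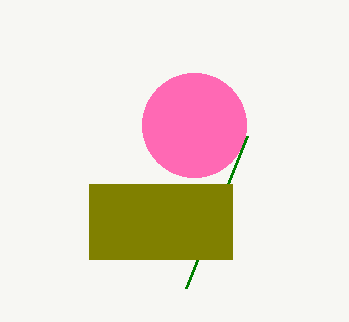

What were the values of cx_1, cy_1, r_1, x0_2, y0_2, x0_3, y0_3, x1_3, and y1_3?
cx_1 = 194; cy_1 = 125; r_1 = 52; x0_2 = 247; y0_2 = 136; x0_3 = 89; y0_3 = 184; x1_3 = 232; y1_3 = 259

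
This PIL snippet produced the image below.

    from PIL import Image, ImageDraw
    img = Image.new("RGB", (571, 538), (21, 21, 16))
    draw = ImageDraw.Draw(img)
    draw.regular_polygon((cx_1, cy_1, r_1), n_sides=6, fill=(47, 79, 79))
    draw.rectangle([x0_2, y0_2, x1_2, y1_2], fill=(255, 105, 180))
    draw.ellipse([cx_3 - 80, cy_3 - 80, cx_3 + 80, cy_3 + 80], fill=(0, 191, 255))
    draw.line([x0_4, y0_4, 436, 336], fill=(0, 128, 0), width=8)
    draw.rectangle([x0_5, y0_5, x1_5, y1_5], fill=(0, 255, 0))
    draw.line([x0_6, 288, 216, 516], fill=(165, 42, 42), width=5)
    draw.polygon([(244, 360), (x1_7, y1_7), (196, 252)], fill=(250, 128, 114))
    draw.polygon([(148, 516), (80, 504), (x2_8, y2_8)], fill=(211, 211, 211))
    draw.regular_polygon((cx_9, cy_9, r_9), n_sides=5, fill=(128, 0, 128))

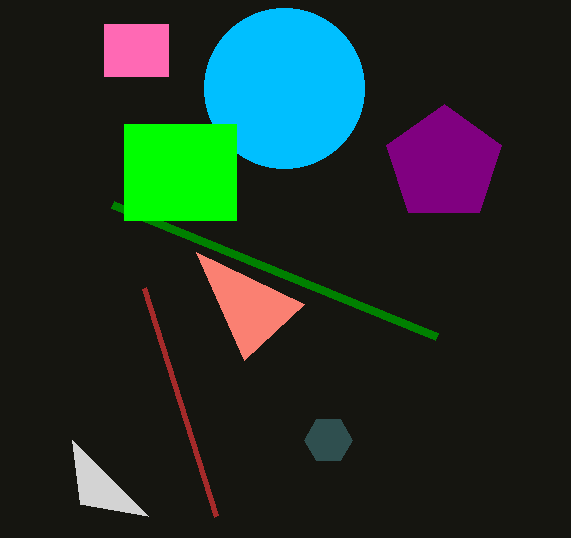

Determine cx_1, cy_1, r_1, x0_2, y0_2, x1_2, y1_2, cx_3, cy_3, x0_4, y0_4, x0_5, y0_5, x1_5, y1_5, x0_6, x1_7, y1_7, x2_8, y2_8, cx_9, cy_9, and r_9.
cx_1 = 328, cy_1 = 440, r_1 = 24, x0_2 = 104, y0_2 = 24, x1_2 = 168, y1_2 = 76, cx_3 = 284, cy_3 = 88, x0_4 = 112, y0_4 = 204, x0_5 = 124, y0_5 = 124, x1_5 = 236, y1_5 = 220, x0_6 = 144, x1_7 = 304, y1_7 = 304, x2_8 = 72, y2_8 = 440, cx_9 = 444, cy_9 = 164, r_9 = 60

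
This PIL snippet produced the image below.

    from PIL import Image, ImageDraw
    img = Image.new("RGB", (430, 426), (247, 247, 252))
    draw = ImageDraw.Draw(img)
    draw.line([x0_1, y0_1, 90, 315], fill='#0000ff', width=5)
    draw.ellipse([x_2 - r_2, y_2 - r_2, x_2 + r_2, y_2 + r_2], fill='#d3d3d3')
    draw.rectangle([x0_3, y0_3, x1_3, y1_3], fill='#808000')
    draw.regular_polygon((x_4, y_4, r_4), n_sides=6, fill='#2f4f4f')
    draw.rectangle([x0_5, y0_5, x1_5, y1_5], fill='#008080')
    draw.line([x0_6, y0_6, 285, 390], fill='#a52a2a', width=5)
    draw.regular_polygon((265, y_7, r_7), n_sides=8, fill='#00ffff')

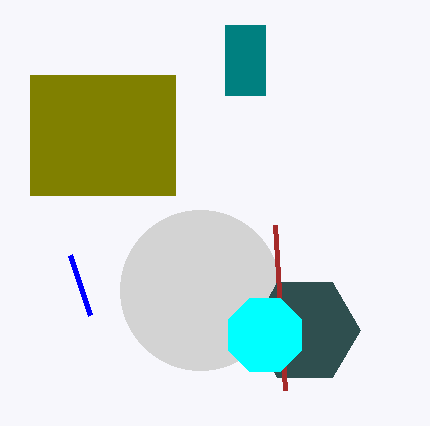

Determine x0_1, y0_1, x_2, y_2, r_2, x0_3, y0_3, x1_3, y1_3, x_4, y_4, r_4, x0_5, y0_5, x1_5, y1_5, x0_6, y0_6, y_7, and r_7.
x0_1 = 70
y0_1 = 255
x_2 = 200
y_2 = 290
r_2 = 80
x0_3 = 30
y0_3 = 75
x1_3 = 175
y1_3 = 195
x_4 = 305
y_4 = 330
r_4 = 55
x0_5 = 225
y0_5 = 25
x1_5 = 265
y1_5 = 95
x0_6 = 275
y0_6 = 225
y_7 = 335
r_7 = 40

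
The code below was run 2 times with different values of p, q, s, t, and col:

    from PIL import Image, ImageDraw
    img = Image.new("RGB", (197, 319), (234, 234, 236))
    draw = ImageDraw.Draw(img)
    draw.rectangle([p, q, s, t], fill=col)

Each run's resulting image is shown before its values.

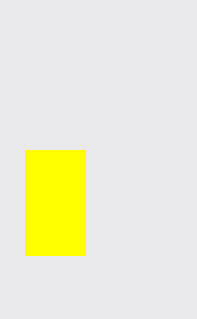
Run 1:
p = 25; q = 150; s = 85; t = 255; col = 'yellow'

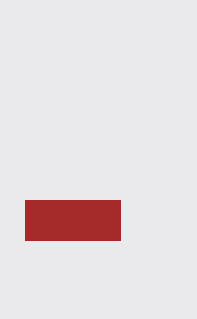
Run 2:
p = 25
q = 200
s = 120
t = 240
col = 'brown'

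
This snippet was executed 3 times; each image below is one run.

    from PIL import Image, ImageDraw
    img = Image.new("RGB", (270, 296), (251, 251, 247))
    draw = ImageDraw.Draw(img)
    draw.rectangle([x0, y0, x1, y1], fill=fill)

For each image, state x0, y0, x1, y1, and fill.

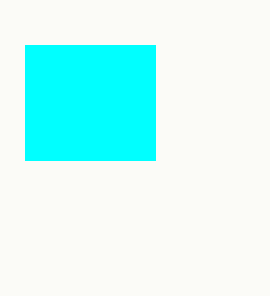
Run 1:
x0 = 25, y0 = 45, x1 = 155, y1 = 160, fill = 'cyan'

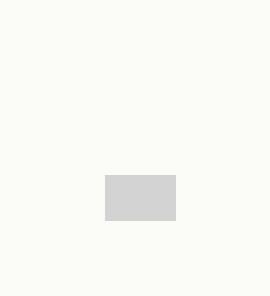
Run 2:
x0 = 105; y0 = 175; x1 = 175; y1 = 220; fill = 'lightgray'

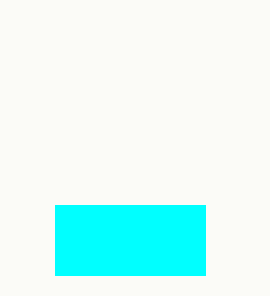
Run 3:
x0 = 55; y0 = 205; x1 = 205; y1 = 275; fill = 'cyan'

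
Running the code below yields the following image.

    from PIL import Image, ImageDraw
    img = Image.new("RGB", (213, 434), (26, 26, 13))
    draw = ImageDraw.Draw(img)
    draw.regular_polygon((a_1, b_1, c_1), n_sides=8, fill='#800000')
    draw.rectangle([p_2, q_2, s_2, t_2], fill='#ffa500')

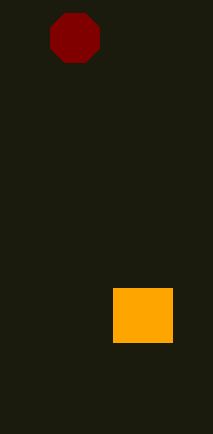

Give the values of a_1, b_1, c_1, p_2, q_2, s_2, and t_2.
a_1 = 75; b_1 = 38; c_1 = 27; p_2 = 113; q_2 = 288; s_2 = 172; t_2 = 342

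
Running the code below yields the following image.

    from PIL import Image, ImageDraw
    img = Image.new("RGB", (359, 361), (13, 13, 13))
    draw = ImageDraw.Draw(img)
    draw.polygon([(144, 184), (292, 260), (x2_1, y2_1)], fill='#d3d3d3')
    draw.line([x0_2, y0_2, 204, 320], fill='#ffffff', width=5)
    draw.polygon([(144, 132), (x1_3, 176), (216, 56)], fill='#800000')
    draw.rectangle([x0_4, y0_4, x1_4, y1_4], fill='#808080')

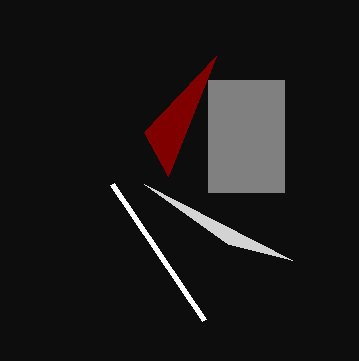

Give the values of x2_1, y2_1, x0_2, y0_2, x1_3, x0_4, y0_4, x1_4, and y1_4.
x2_1 = 228, y2_1 = 244, x0_2 = 112, y0_2 = 184, x1_3 = 168, x0_4 = 208, y0_4 = 80, x1_4 = 284, y1_4 = 192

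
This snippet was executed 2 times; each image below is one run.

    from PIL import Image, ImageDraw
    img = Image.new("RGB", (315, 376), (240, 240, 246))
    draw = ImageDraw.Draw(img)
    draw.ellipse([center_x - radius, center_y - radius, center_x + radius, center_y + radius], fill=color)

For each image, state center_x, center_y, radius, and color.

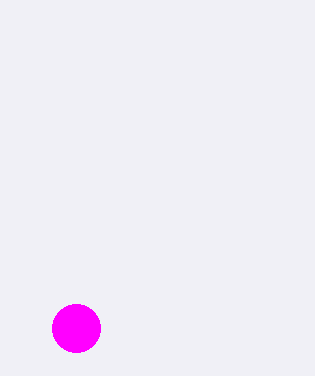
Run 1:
center_x = 76; center_y = 328; radius = 24; color = 'magenta'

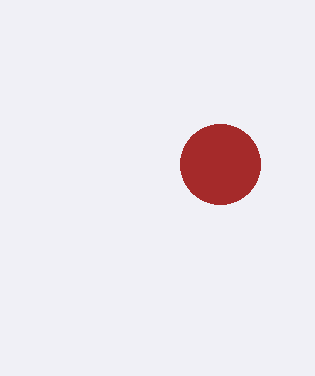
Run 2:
center_x = 220, center_y = 164, radius = 40, color = 'brown'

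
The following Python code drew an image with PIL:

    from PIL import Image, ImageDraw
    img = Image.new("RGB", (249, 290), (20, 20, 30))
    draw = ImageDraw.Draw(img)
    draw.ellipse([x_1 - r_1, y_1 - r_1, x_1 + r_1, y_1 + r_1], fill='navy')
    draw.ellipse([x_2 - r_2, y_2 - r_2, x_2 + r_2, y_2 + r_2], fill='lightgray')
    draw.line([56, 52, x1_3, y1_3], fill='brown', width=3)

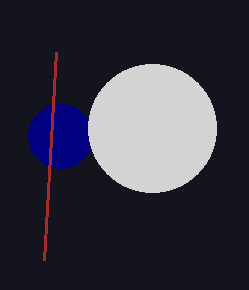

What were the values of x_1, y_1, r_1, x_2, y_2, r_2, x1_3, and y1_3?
x_1 = 60; y_1 = 136; r_1 = 32; x_2 = 152; y_2 = 128; r_2 = 64; x1_3 = 44; y1_3 = 260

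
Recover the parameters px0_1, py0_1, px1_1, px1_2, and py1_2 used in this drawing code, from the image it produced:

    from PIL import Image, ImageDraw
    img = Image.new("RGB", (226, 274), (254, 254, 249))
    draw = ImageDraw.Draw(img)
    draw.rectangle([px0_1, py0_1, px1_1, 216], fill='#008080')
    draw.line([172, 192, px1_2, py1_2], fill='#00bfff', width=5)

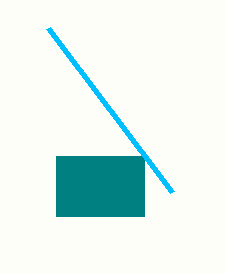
px0_1 = 56
py0_1 = 156
px1_1 = 144
px1_2 = 48
py1_2 = 28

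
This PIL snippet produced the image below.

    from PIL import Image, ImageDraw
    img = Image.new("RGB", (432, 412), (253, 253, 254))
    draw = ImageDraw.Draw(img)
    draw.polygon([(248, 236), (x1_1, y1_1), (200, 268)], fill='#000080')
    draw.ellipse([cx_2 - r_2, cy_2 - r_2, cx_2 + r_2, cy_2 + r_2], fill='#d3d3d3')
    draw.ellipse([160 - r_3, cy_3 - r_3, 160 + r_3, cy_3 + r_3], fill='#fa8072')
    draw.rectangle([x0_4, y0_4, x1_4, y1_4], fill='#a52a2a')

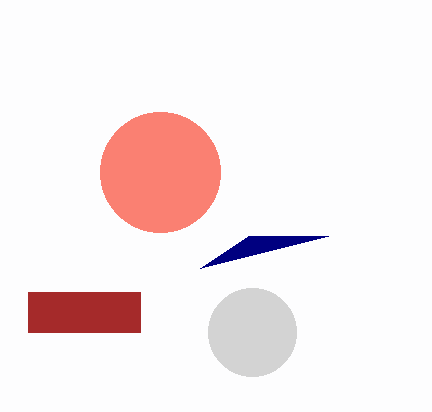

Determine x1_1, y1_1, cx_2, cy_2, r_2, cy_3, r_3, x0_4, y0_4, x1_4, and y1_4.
x1_1 = 328
y1_1 = 236
cx_2 = 252
cy_2 = 332
r_2 = 44
cy_3 = 172
r_3 = 60
x0_4 = 28
y0_4 = 292
x1_4 = 140
y1_4 = 332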